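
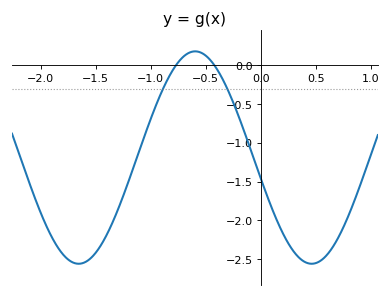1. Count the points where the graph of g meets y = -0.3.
2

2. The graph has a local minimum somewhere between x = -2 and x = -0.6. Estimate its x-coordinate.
-1.65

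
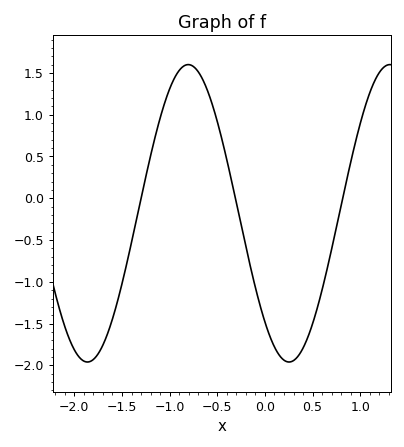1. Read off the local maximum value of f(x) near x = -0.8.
1.6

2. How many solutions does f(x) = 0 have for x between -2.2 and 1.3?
3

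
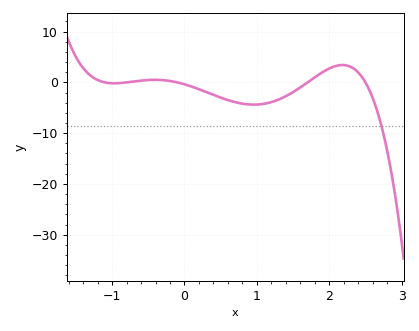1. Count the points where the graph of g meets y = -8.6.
1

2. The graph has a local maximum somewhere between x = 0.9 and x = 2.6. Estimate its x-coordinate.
2.18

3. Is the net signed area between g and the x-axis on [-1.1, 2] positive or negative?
negative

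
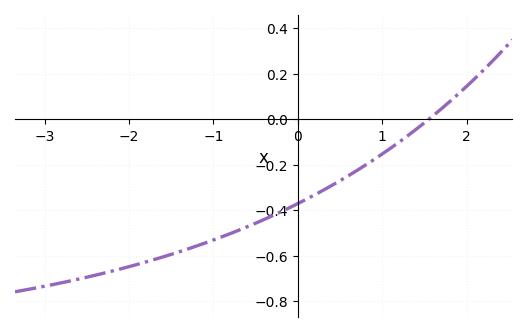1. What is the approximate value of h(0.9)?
-0.18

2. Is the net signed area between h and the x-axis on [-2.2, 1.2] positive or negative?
negative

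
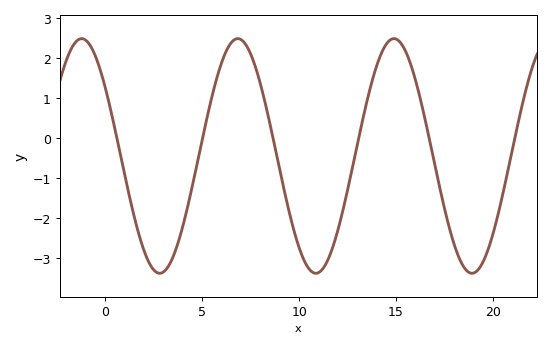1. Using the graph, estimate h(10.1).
-2.87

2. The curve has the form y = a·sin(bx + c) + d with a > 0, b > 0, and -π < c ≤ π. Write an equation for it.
y = 2.93sin(0.78x + 2.52) - 0.45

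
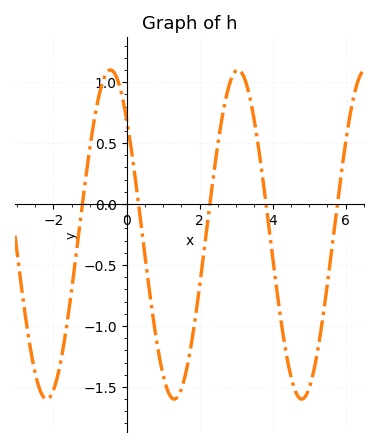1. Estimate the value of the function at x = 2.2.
-0.198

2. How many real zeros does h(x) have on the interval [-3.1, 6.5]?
5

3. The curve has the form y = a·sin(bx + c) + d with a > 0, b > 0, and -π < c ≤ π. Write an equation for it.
y = 1.35sin(1.8x + 2.36) - 0.25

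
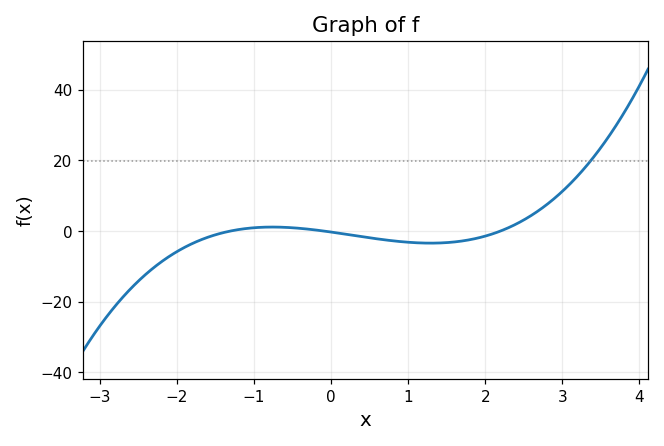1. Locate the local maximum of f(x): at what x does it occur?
-0.758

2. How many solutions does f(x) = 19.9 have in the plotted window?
1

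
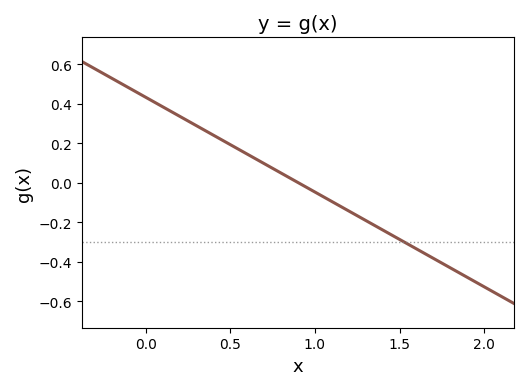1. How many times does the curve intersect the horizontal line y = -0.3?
1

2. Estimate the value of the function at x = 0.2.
0.336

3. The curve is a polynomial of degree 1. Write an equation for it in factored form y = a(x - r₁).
y = -0.48(x - 0.9)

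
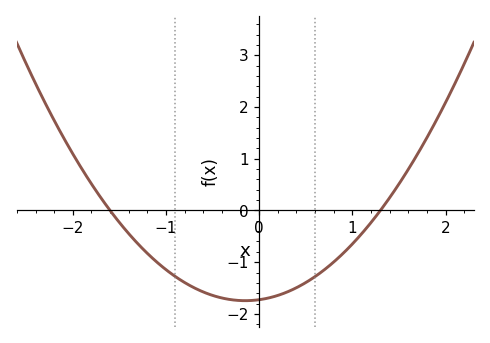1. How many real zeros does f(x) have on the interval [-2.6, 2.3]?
2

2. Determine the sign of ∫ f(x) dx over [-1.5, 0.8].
negative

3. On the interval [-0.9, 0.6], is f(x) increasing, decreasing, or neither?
neither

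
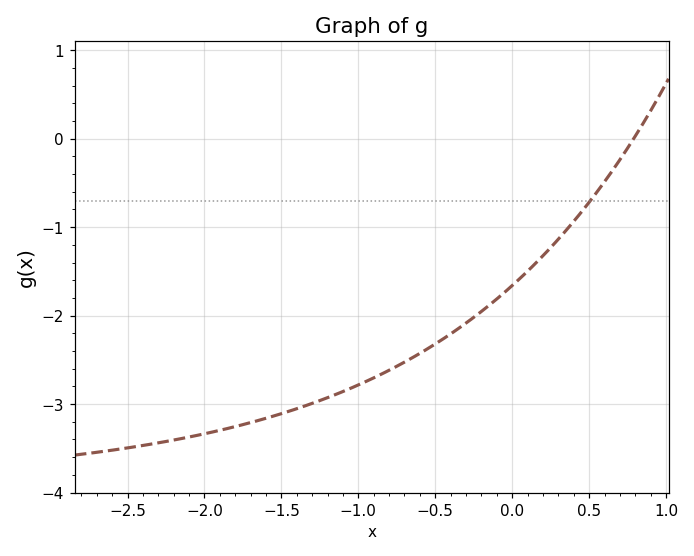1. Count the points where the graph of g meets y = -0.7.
1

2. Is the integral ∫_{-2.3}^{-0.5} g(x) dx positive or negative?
negative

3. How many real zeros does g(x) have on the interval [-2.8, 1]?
1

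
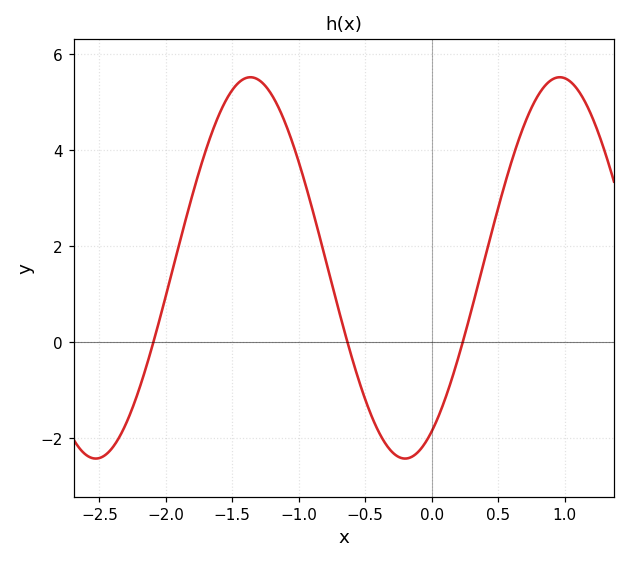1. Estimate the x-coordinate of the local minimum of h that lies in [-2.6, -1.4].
-2.53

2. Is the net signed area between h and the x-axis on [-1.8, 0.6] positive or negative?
positive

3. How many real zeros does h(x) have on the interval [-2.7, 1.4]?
3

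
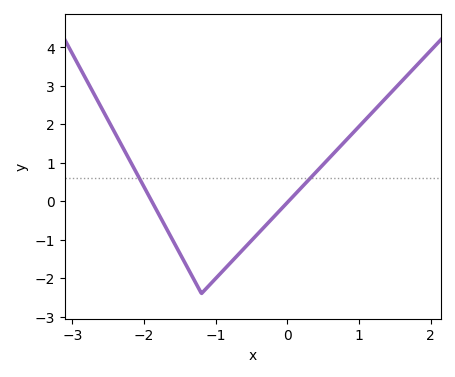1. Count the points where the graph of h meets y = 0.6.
2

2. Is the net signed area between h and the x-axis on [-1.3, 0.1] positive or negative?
negative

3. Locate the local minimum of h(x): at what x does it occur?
-1.2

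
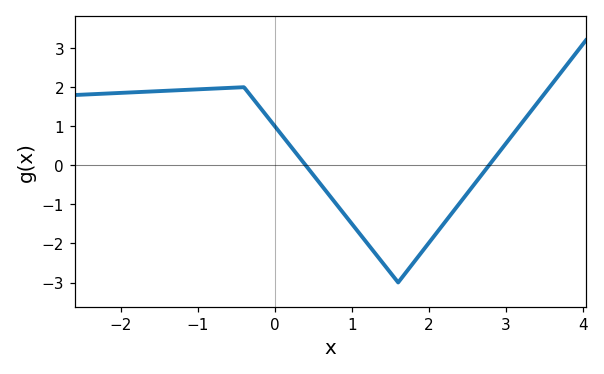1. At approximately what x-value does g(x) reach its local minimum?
1.6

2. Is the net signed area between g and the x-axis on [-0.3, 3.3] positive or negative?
negative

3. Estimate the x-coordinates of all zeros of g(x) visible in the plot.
0.4, 2.78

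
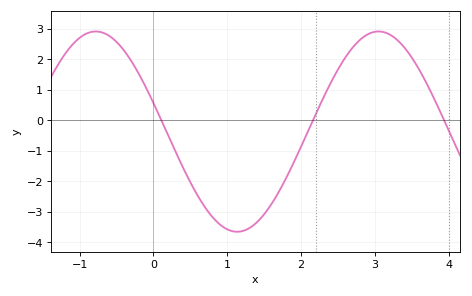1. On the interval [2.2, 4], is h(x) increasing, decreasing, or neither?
neither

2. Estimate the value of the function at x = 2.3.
0.725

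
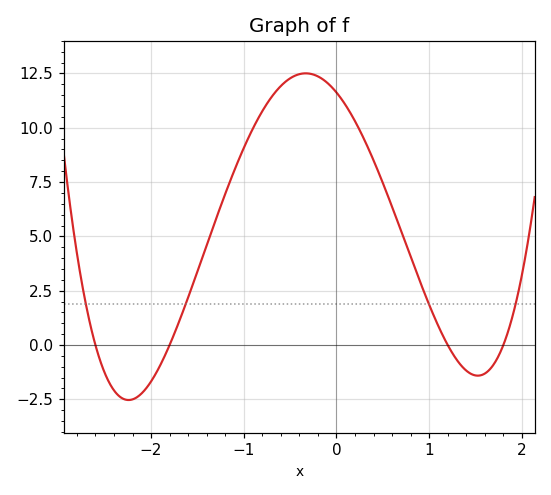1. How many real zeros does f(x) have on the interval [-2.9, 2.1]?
4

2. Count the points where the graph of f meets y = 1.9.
4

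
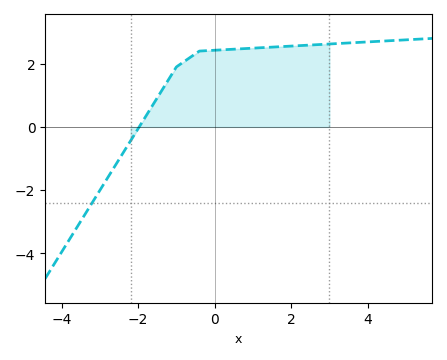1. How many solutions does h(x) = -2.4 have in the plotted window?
1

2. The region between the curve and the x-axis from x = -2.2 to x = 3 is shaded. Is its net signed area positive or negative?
positive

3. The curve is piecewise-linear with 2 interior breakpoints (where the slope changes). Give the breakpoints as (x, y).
(-1, 1.9); (-0.4, 2.4)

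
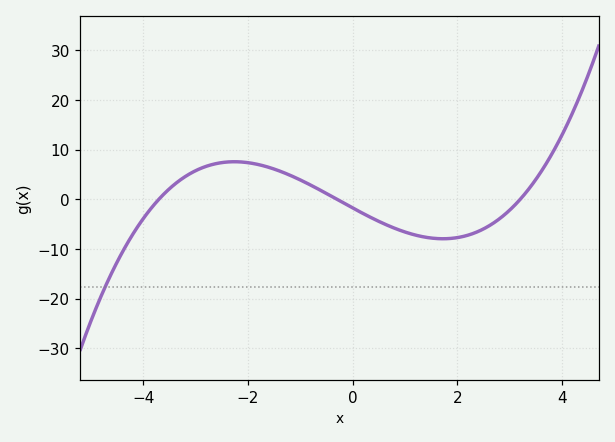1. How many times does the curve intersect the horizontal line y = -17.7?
1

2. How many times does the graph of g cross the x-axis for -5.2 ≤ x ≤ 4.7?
3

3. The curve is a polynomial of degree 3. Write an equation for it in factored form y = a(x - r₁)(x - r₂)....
y = 0.49(x + 3.7)(x + 0.3)(x - 3.2)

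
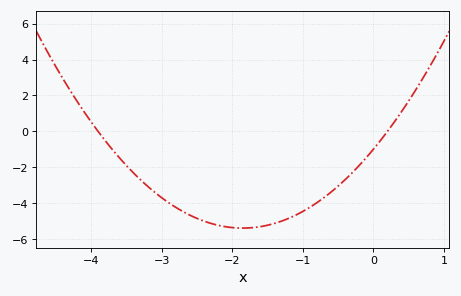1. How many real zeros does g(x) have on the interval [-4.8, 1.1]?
2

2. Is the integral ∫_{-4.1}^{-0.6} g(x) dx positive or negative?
negative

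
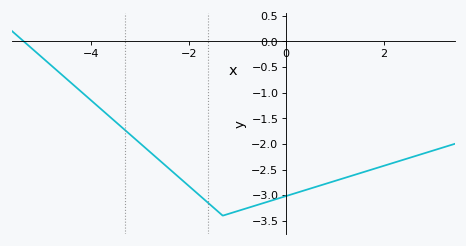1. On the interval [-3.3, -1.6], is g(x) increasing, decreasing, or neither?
decreasing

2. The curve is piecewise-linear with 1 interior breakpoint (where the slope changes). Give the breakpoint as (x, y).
(-1.3, -3.4)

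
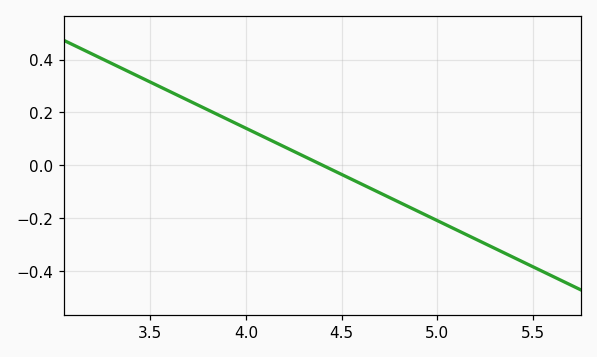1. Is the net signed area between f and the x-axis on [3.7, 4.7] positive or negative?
positive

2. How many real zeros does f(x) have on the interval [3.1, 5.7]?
1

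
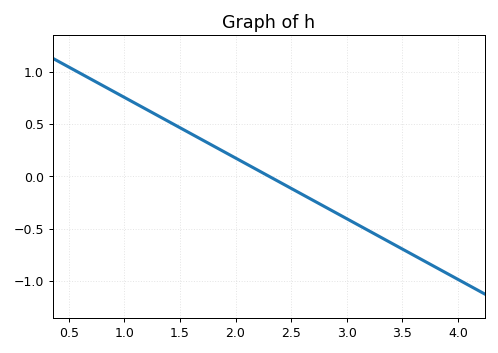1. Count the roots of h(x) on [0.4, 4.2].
1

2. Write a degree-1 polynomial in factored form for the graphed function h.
y = -0.58(x - 2.3)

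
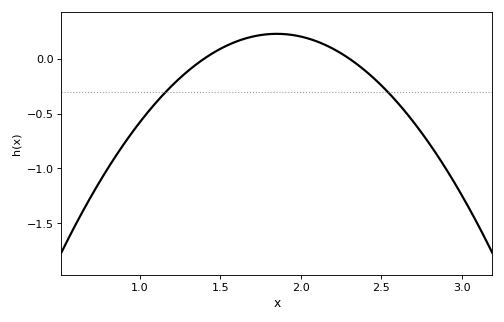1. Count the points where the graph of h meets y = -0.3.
2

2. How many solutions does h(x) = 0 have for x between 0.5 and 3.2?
2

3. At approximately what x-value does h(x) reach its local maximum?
1.85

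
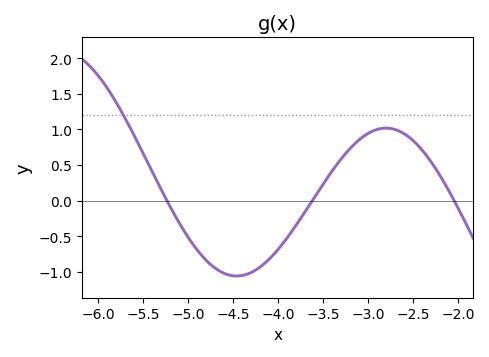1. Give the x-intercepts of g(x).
-5.24, -3.62, -2.04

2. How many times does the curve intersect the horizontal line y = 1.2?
1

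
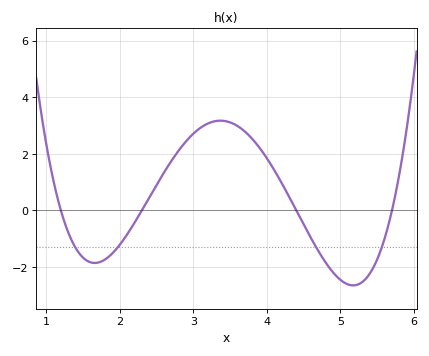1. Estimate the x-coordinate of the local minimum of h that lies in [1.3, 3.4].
1.7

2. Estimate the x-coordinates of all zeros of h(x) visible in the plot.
1.2, 2.3, 4.4, 5.7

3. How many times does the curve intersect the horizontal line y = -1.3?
4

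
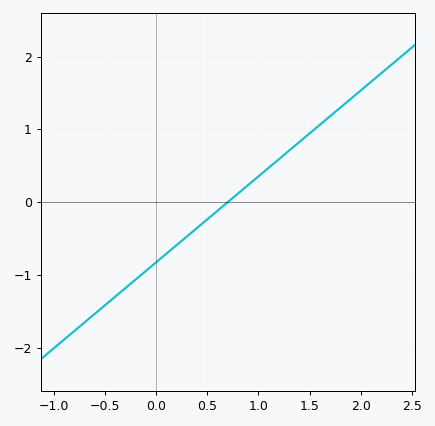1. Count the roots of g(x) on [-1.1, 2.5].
1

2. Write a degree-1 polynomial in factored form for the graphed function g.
y = 1.18(x - 0.7)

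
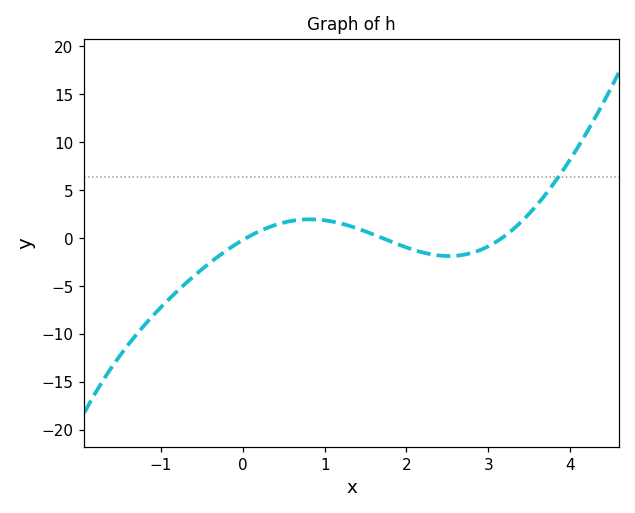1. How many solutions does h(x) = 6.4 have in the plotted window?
1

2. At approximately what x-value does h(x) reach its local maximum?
0.822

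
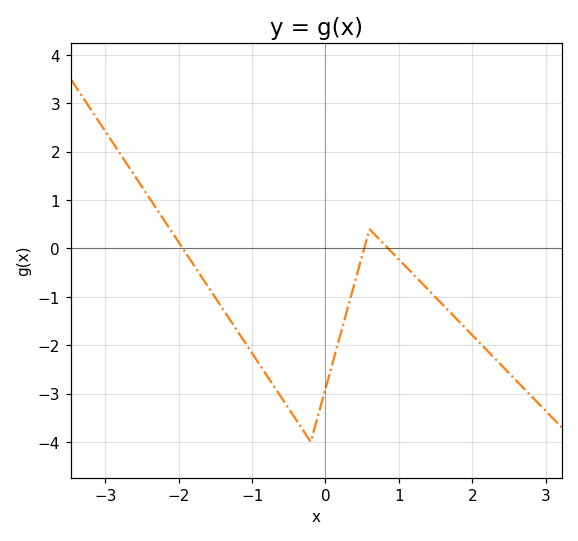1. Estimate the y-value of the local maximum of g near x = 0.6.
0.4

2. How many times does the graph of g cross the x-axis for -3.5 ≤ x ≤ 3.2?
3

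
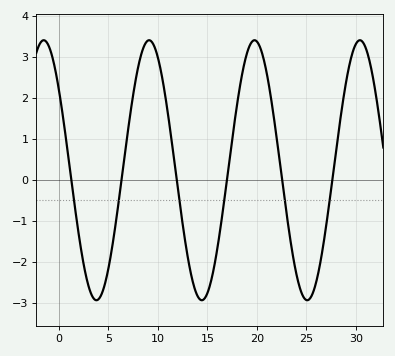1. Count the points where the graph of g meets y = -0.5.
6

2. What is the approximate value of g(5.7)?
-1.12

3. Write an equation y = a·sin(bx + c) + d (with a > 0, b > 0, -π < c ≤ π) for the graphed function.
y = 3.17sin(0.59x + 2.48) + 0.23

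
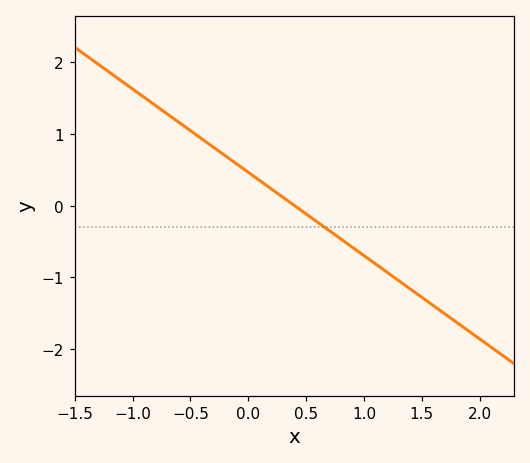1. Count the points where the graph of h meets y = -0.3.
1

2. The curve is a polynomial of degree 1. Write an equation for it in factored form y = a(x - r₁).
y = -1.16(x - 0.4)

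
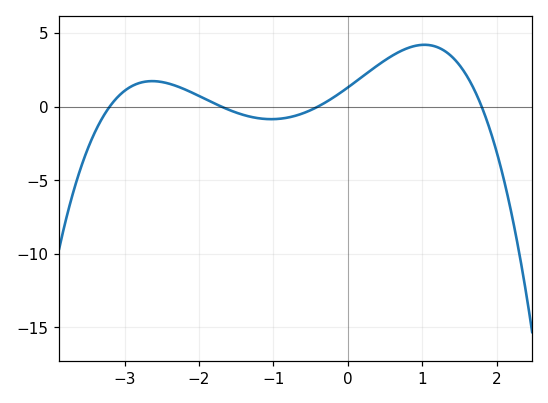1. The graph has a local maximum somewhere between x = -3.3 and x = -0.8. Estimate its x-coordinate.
-2.63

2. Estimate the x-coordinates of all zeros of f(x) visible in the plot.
-3.2, -1.7, -0.4, 1.8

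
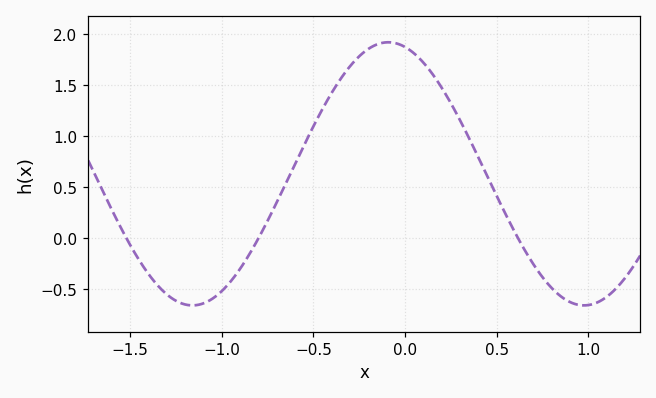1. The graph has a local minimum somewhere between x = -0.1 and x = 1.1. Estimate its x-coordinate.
1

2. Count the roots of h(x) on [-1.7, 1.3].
3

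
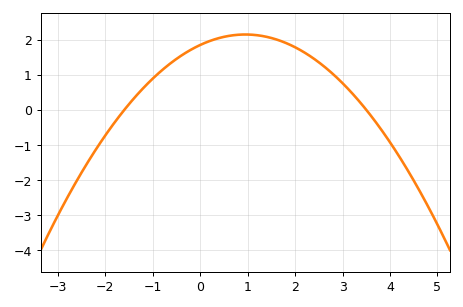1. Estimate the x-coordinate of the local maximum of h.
1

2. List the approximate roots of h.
-1.6, 3.6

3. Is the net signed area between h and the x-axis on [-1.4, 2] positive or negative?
positive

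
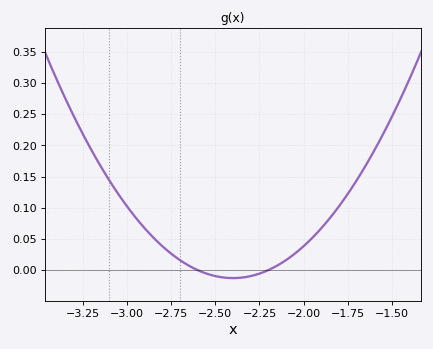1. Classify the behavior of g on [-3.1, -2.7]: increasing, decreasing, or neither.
decreasing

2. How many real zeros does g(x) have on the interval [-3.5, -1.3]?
2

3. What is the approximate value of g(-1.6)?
0.192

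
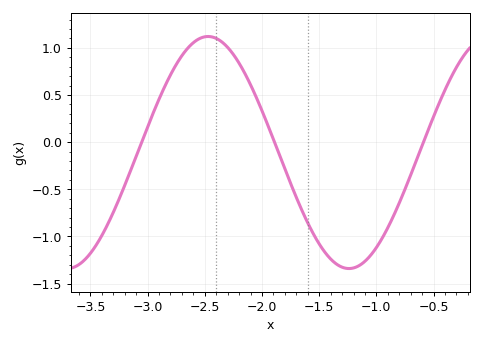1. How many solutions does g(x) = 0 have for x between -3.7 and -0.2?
3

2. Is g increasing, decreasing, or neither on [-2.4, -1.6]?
decreasing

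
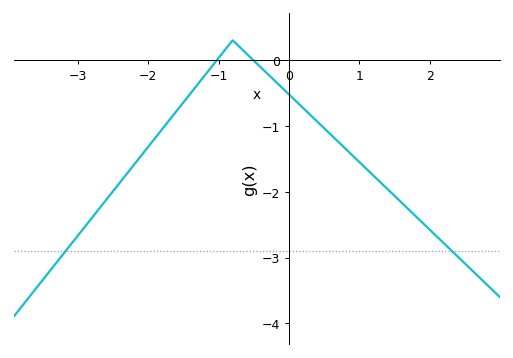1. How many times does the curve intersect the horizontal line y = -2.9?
2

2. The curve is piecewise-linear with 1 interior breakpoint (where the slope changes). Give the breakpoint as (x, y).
(-0.8, 0.3)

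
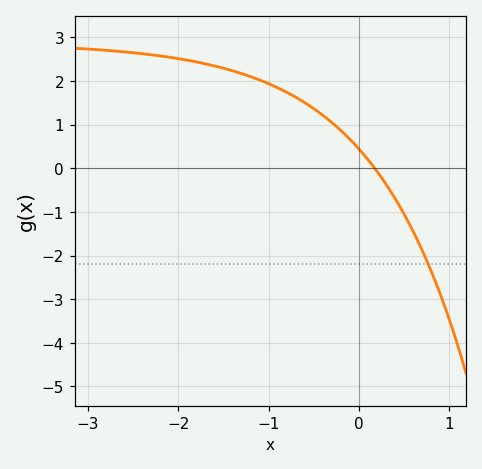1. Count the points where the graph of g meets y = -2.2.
1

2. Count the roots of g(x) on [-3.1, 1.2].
1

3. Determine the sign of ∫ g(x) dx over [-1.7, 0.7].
positive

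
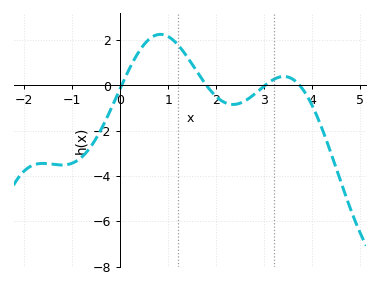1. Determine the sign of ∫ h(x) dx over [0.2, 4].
positive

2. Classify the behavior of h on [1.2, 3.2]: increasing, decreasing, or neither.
neither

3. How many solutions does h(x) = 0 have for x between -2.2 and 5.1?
4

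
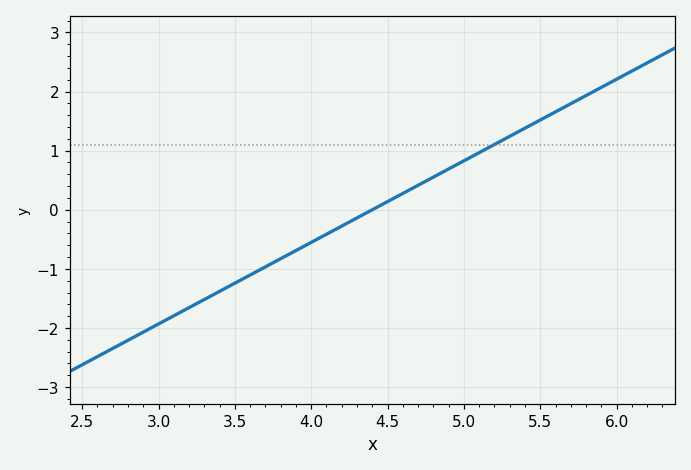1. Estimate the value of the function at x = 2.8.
-2.21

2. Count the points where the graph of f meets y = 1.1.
1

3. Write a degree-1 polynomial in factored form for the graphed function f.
y = 1.38(x - 4.4)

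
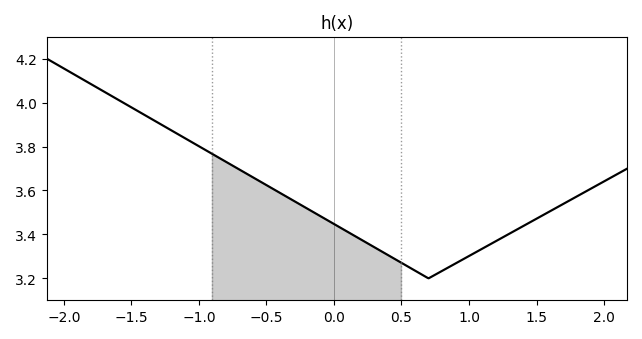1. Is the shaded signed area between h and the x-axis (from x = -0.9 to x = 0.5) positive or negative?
positive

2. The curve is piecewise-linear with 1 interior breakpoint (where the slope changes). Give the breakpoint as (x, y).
(0.7, 3.2)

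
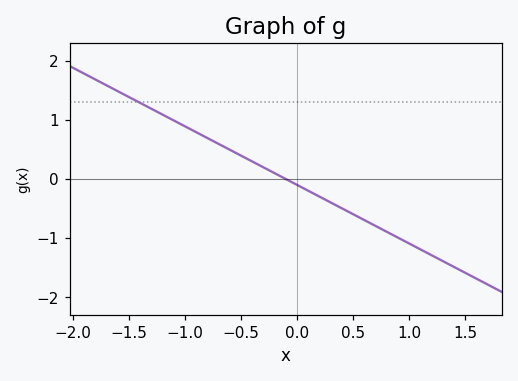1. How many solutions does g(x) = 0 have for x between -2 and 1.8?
1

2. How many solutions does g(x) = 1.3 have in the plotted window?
1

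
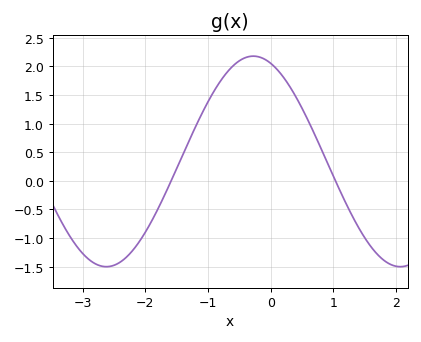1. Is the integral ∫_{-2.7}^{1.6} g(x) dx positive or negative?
positive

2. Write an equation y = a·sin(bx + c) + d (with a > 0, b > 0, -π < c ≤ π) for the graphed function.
y = 1.84sin(1.34x + 1.94) + 0.34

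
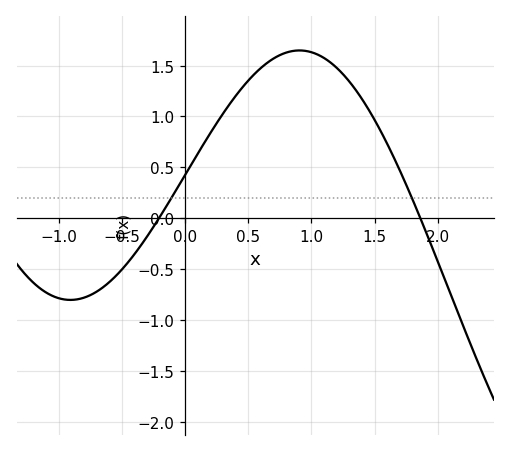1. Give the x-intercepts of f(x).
-0.2, 1.9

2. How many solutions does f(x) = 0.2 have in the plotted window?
2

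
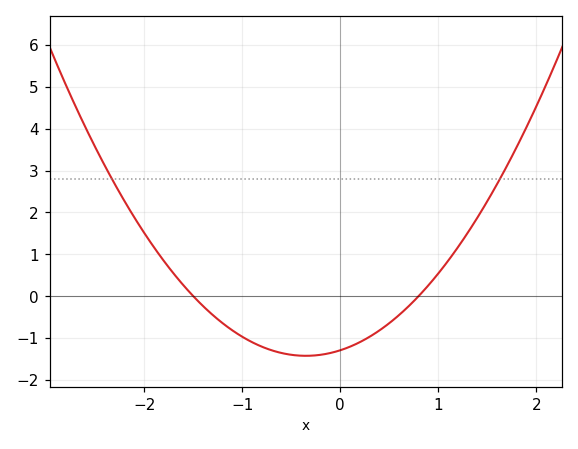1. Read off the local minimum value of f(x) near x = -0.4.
-1.43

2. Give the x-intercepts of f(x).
-1.5, 0.8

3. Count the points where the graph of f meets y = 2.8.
2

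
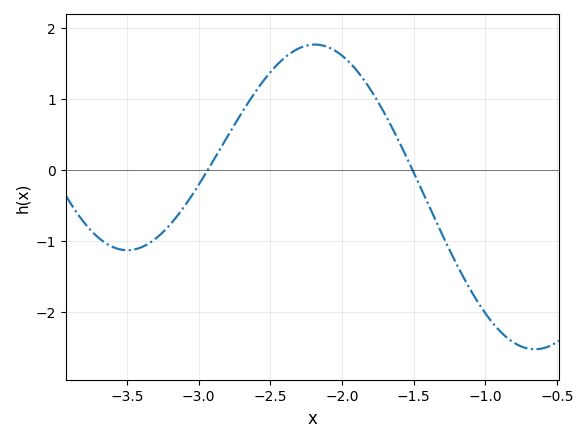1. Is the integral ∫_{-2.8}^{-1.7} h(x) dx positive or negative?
positive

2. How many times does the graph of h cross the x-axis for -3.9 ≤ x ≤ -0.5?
2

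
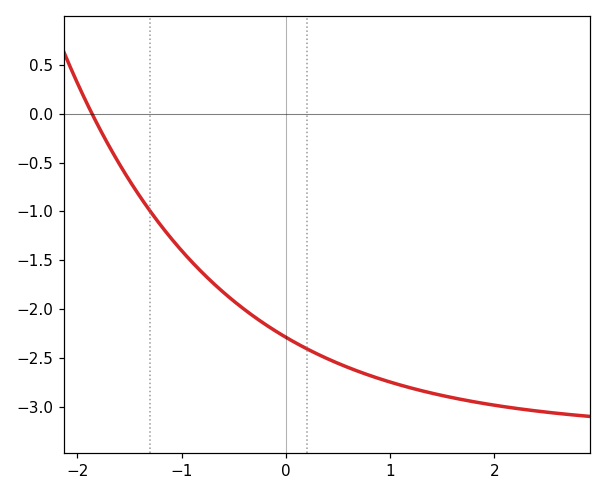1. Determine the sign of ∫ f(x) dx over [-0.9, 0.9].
negative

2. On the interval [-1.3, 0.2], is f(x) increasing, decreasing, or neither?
decreasing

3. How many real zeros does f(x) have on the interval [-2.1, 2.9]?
1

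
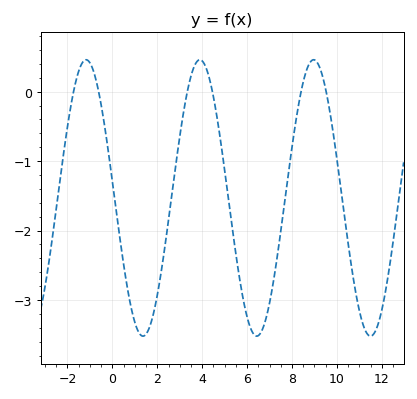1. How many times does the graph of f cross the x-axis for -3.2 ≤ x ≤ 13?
6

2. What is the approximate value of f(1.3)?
-3.5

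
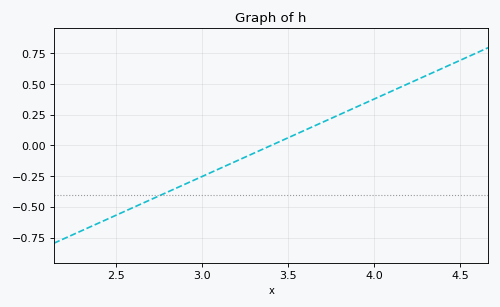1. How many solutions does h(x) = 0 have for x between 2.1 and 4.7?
1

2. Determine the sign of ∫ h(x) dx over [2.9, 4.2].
positive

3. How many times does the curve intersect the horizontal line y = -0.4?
1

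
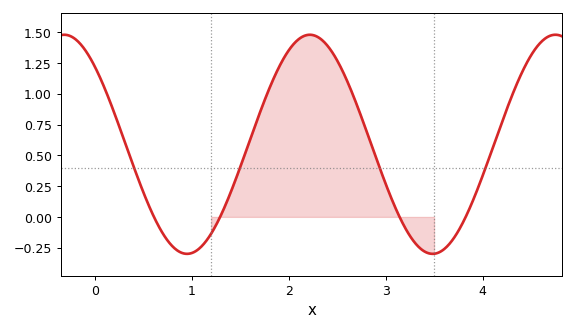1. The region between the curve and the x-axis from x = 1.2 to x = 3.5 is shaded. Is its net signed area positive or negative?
positive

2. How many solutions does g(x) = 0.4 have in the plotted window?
4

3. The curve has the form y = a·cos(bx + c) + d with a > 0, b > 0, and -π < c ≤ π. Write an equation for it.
y = 0.89cos(2.48x + 0.782) + 0.59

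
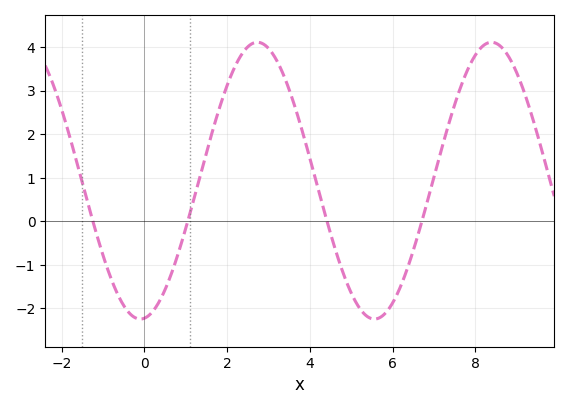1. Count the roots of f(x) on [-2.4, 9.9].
4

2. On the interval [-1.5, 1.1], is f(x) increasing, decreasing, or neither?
neither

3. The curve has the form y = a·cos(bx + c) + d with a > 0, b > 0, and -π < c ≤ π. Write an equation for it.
y = 3.18cos(1.11x - 3.03) + 0.93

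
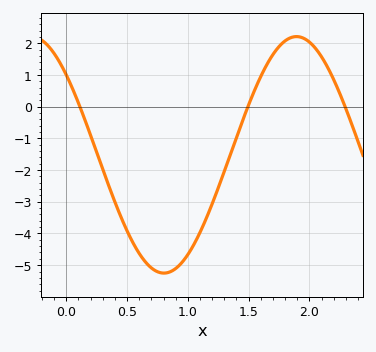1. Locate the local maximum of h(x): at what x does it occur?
1.9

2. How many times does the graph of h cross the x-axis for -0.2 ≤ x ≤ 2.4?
3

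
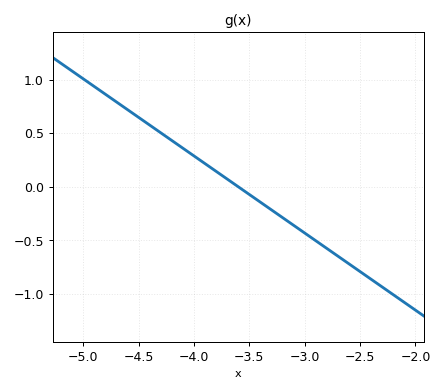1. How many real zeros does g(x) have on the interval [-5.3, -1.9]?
1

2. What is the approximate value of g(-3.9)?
0.216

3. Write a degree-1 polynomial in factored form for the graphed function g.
y = -0.72(x + 3.6)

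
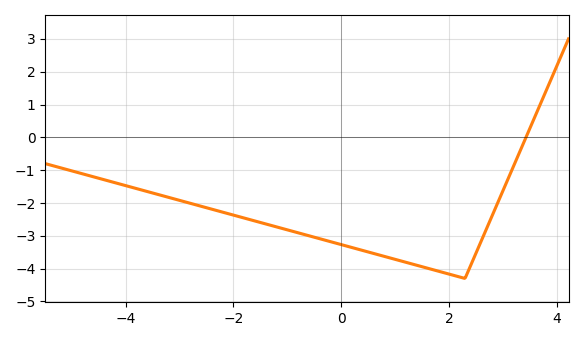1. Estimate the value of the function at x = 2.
-4.2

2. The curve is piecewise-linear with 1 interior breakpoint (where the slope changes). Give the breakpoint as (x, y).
(2.3, -4.3)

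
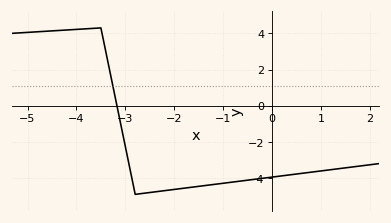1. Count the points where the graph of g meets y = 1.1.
1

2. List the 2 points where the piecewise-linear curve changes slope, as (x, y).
(-3.5, 4.3); (-2.8, -4.9)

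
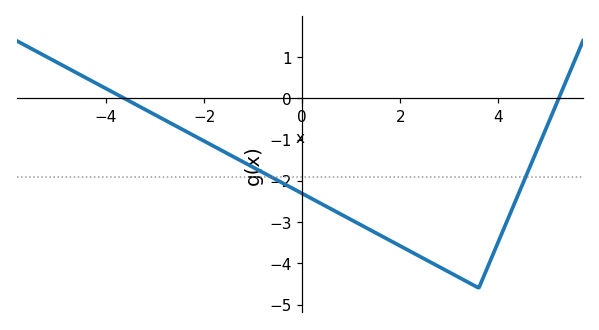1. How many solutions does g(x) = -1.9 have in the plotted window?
2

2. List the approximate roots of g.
-3.63, 5.23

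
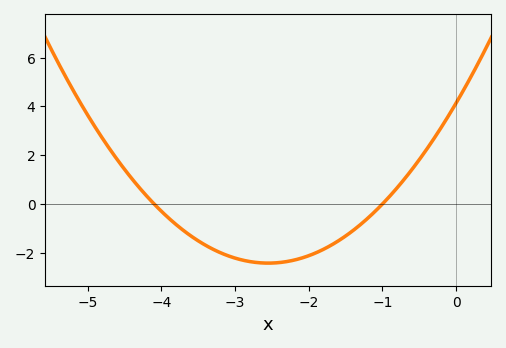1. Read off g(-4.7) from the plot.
2.24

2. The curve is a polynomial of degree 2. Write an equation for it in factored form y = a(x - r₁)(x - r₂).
y = 1.01(x + 4.1)(x + 1)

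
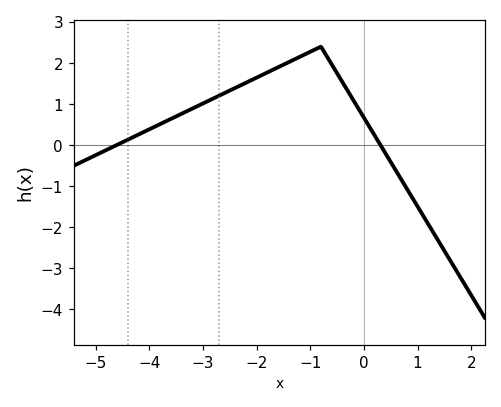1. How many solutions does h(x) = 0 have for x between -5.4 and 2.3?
2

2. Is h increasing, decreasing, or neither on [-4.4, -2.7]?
increasing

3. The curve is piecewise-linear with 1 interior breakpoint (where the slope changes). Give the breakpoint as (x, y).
(-0.8, 2.4)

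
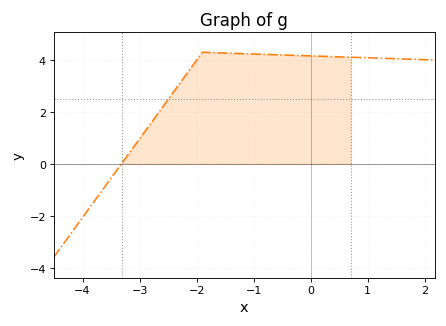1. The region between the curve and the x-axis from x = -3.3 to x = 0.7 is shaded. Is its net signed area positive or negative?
positive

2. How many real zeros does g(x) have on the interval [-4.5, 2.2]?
1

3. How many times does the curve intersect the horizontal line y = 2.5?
1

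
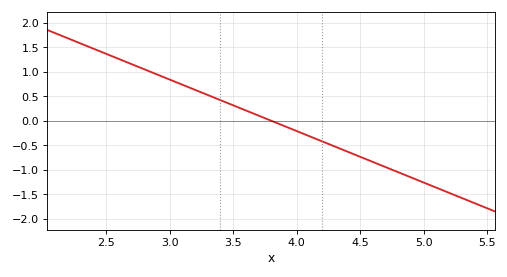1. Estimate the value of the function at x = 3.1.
0.735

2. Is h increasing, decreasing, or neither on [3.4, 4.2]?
decreasing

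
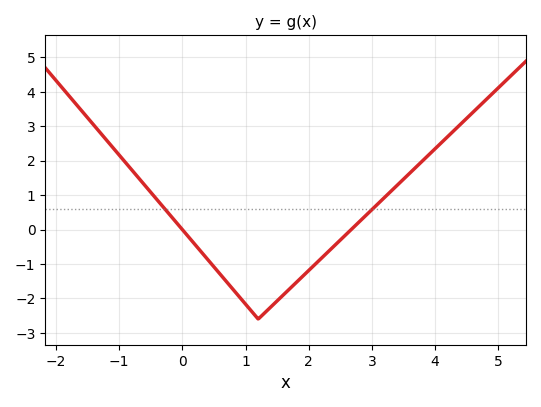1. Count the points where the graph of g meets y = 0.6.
2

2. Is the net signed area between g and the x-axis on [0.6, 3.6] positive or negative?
negative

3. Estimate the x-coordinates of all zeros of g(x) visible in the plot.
0, 2.6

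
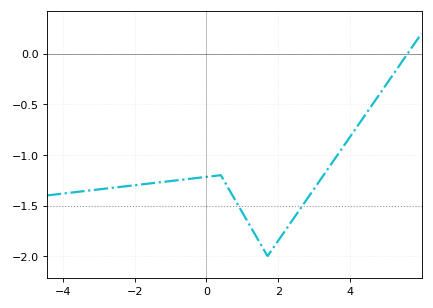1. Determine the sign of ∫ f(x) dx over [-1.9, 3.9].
negative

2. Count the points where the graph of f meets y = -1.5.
2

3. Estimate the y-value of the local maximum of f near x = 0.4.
-1.2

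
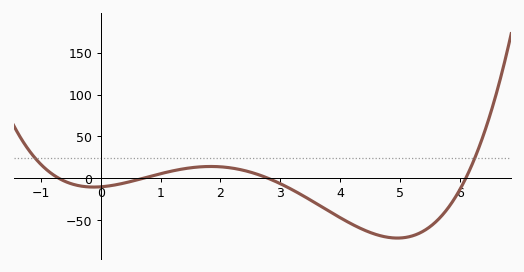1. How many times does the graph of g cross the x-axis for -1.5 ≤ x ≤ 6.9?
4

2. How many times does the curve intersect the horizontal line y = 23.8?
2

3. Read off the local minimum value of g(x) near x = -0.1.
-10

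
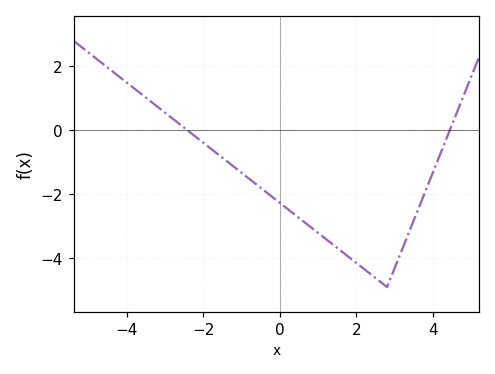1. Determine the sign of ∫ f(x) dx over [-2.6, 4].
negative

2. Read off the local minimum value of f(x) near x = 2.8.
-4.8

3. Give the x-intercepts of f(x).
-2.4, 4.4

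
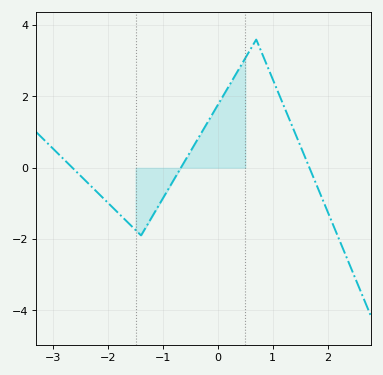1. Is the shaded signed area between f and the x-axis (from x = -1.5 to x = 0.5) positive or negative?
positive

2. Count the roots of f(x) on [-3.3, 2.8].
3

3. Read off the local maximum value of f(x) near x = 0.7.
3.6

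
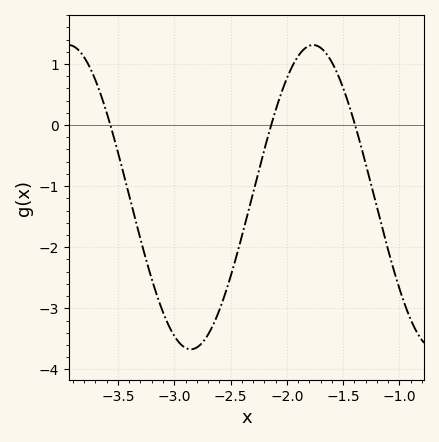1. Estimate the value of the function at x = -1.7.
1.26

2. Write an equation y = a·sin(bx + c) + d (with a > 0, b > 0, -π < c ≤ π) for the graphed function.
y = 2.49sin(2.89x + 0.392) - 1.18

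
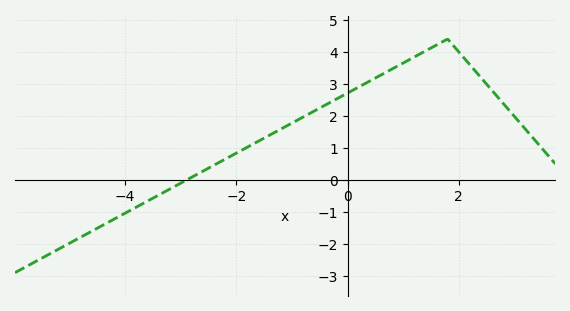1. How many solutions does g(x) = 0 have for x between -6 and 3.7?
1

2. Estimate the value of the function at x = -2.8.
0.084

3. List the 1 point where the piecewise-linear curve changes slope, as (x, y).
(1.8, 4.4)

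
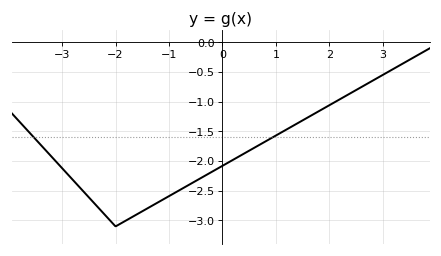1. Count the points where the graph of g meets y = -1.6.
2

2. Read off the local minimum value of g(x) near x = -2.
-3.1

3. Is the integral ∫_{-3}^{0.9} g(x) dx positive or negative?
negative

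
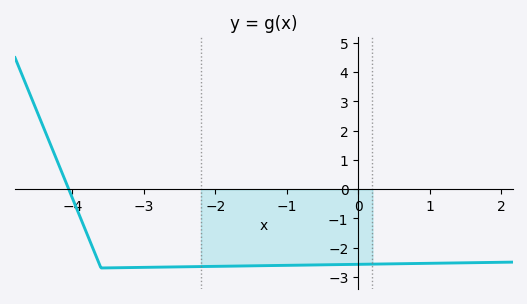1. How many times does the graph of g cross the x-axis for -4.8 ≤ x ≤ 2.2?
1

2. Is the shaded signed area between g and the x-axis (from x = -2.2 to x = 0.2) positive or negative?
negative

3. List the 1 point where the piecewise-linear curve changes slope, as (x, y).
(-3.6, -2.7)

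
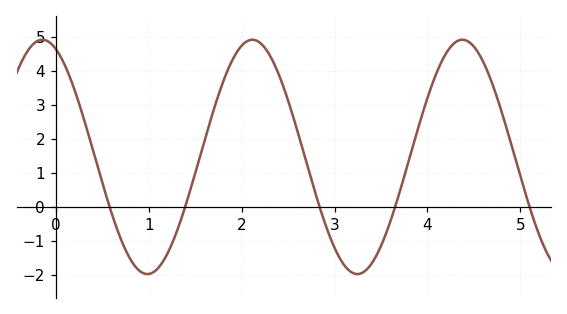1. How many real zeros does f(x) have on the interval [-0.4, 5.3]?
5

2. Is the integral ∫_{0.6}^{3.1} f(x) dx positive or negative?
positive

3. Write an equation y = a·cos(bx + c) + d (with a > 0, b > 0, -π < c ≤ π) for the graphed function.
y = 3.45cos(2.8x + 0.4) + 1.47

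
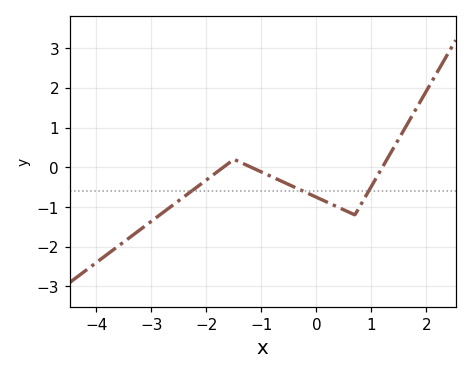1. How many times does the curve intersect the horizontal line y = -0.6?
3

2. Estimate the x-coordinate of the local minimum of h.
0.7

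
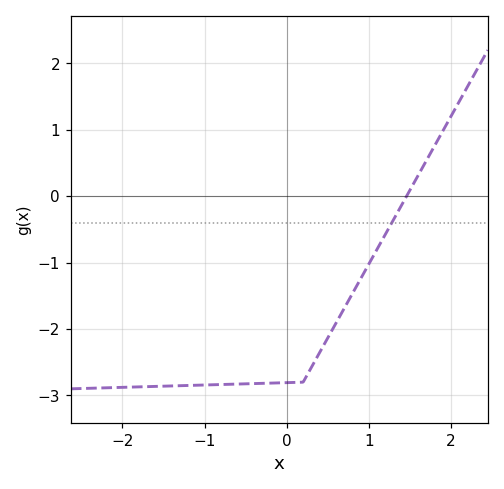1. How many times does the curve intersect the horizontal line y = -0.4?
1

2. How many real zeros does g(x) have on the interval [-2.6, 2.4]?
1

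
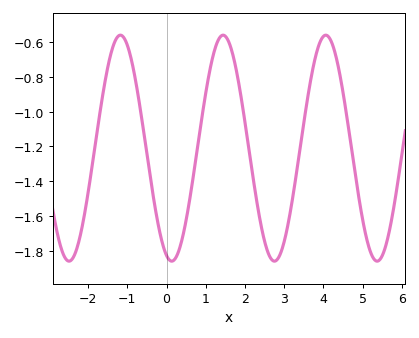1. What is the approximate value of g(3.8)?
-0.682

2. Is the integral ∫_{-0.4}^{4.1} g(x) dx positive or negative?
negative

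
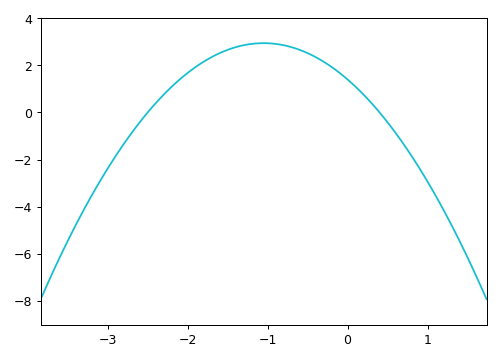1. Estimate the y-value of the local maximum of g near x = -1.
2.94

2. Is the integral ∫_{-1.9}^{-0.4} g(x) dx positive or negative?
positive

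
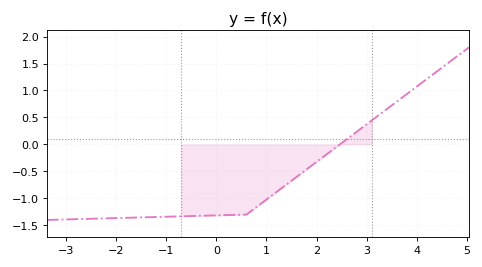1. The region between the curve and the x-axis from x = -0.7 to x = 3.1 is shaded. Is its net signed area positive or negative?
negative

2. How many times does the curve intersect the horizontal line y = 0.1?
1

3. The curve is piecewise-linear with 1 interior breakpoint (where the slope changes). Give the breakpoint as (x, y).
(0.6, -1.3)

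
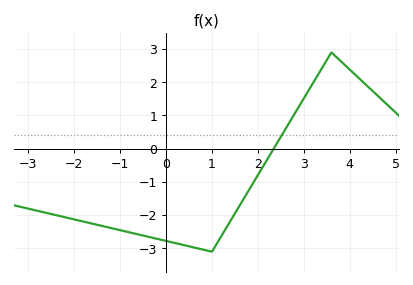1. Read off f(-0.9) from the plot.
-2.5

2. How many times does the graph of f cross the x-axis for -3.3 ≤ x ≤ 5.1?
1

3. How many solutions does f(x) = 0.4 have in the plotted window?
1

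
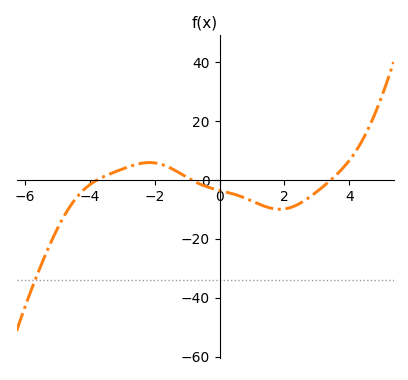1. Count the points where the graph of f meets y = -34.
1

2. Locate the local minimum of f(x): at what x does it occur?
1.86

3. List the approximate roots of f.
-3.78, -0.863, 3.43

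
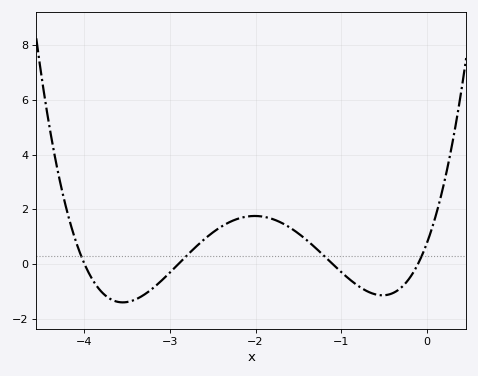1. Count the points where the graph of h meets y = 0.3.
4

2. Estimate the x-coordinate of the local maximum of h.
-2.01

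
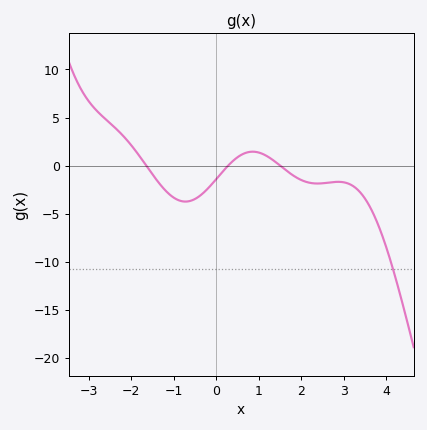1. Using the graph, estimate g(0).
-1.5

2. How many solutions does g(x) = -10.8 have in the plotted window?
1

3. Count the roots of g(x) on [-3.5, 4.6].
3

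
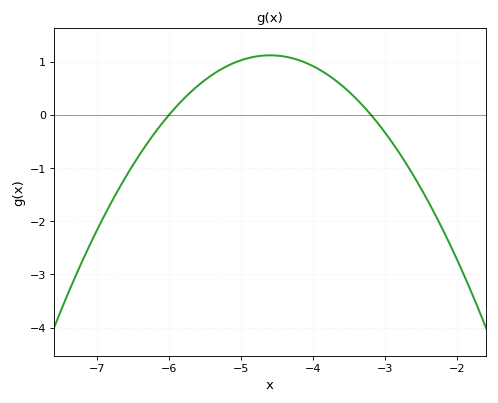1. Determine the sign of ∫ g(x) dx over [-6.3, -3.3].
positive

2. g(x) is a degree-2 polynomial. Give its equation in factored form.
y = -0.57(x + 6)(x + 3.2)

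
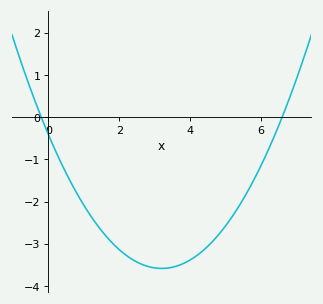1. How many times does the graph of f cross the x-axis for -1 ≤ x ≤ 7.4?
2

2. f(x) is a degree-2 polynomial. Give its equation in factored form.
y = 0.31(x + 0.2)(x - 6.6)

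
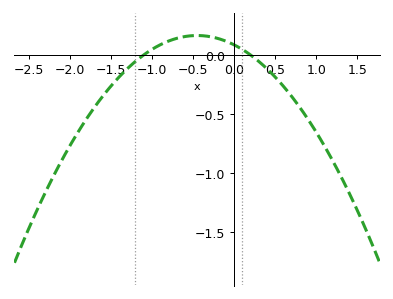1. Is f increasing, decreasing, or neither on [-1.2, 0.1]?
neither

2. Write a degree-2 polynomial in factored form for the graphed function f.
y = -0.39(x + 1.1)(x - 0.2)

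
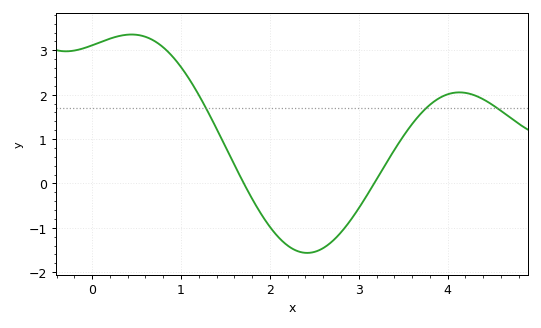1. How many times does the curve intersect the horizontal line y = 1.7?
3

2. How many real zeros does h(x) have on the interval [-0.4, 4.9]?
2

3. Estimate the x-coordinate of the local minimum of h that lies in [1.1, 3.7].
2.4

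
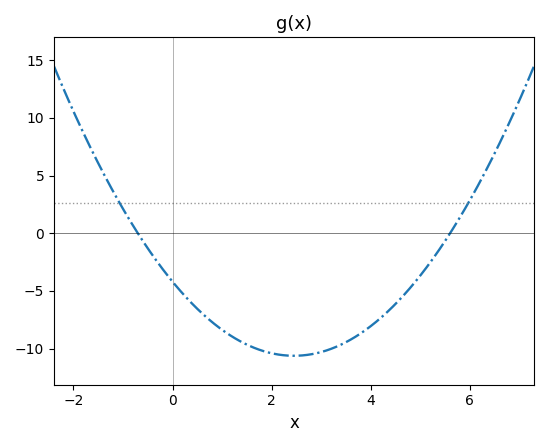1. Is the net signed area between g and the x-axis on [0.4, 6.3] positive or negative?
negative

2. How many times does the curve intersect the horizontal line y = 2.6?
2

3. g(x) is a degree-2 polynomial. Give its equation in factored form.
y = 1.07(x + 0.7)(x - 5.6)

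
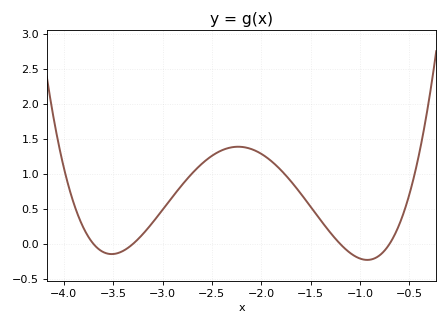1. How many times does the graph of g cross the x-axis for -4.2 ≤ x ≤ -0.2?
4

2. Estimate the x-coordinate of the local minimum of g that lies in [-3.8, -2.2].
-3.5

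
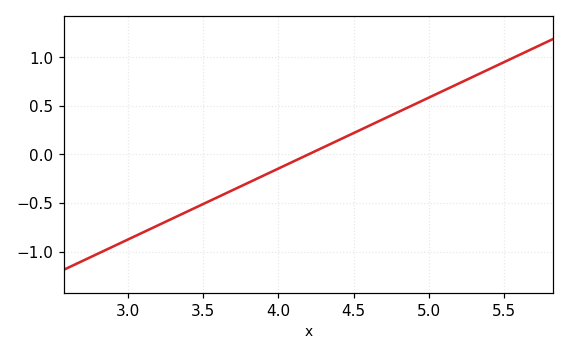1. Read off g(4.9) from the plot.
0.5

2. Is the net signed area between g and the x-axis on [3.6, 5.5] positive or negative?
positive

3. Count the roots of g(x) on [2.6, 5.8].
1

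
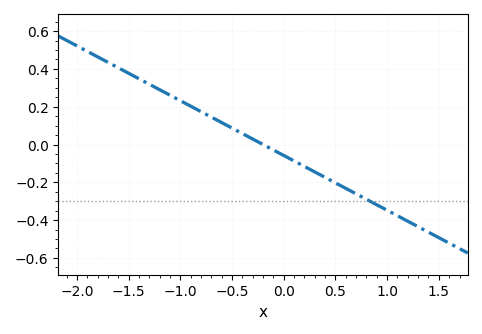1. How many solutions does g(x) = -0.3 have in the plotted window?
1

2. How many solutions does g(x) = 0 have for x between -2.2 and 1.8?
1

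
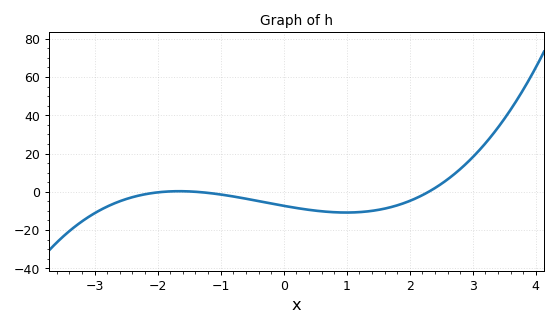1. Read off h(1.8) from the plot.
-8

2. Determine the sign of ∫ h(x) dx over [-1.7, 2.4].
negative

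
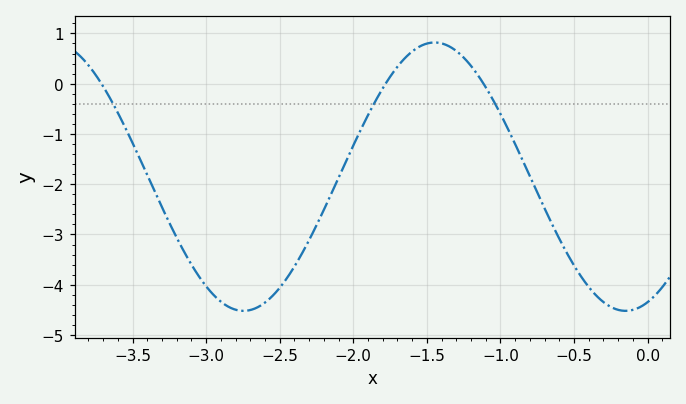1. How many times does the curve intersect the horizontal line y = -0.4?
3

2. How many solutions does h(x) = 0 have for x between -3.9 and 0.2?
3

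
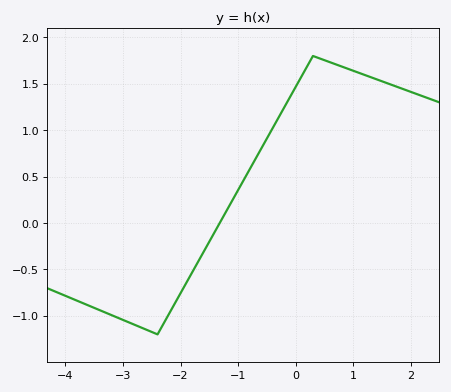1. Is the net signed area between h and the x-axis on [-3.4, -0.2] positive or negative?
negative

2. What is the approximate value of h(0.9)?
1.65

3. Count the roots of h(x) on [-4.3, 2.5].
1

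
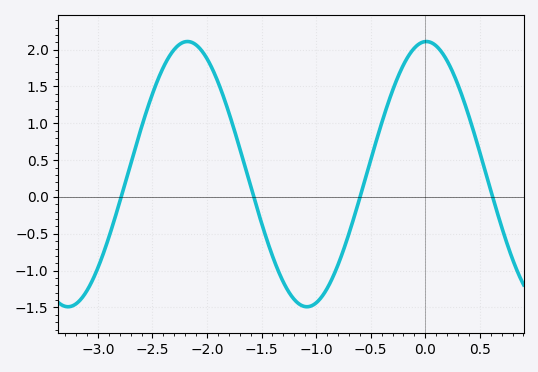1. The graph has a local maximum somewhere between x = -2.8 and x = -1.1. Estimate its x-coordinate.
-2.18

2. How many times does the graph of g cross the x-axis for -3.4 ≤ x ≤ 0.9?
4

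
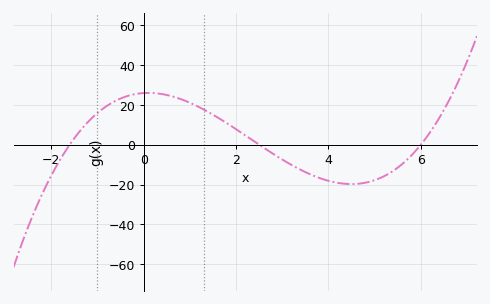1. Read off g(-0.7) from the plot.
20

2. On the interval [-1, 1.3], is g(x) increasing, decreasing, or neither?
neither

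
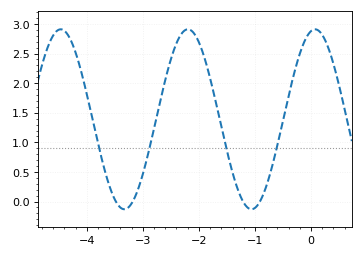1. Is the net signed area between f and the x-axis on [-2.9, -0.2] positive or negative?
positive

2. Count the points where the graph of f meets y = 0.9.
4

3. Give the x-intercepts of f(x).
-3.5, -3.2, -1.2, -0.9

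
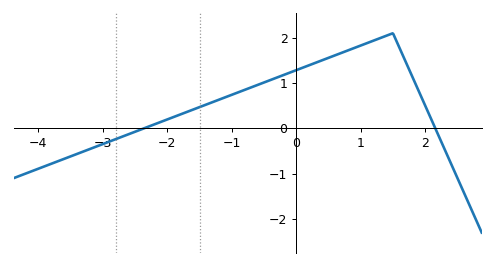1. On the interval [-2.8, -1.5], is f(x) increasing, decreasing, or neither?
increasing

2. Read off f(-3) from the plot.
-0.346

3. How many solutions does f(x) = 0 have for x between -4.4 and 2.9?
2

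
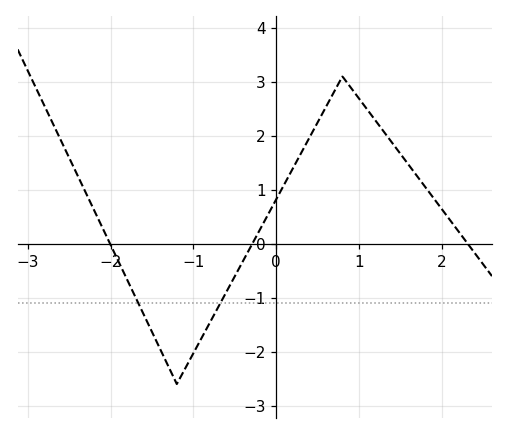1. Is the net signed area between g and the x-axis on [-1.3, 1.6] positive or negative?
positive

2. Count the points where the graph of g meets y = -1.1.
2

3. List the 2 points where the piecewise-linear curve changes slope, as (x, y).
(-1.2, -2.6); (0.8, 3.1)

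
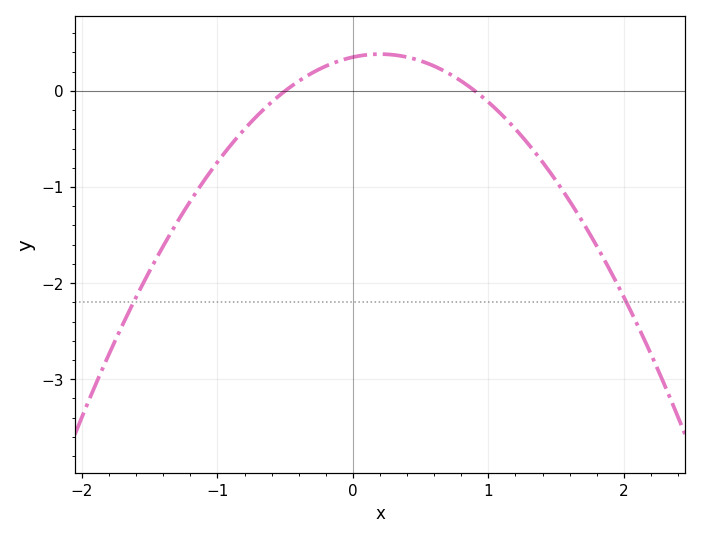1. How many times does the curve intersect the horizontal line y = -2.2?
2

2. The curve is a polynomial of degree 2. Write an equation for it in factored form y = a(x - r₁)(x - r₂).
y = -0.78(x + 0.5)(x - 0.9)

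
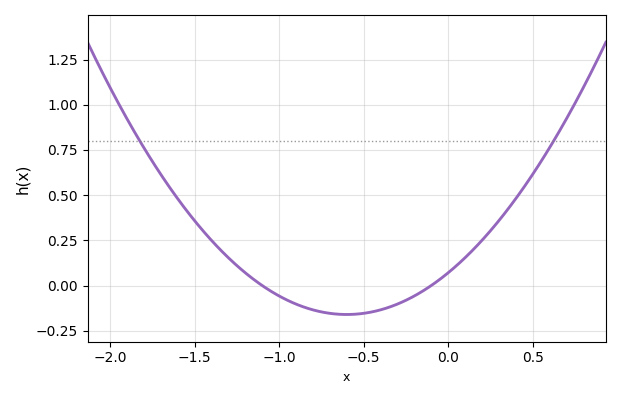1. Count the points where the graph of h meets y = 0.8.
2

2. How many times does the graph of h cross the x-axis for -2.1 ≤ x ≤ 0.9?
2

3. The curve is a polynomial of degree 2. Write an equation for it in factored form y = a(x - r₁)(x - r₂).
y = 0.64(x + 1.1)(x + 0.1)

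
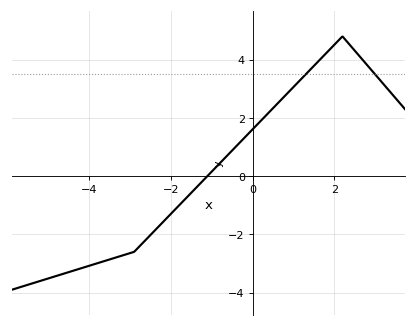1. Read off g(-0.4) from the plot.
1.03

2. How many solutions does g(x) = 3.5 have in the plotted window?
2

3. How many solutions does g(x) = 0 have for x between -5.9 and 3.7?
1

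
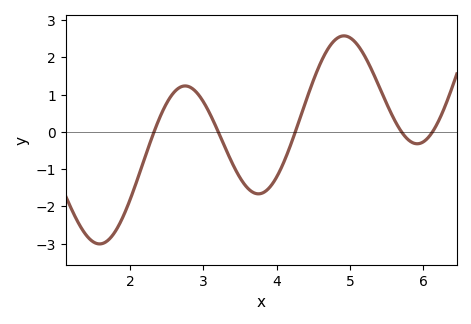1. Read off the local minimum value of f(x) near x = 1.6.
-3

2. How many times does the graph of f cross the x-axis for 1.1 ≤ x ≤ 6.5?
5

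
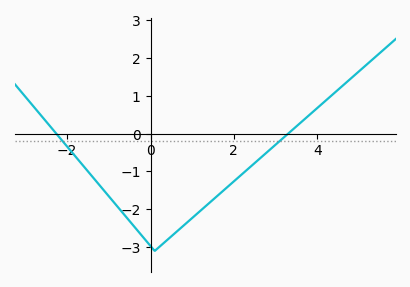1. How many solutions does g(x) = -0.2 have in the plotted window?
2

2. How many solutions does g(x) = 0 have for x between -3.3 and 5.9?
2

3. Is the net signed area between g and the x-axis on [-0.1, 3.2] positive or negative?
negative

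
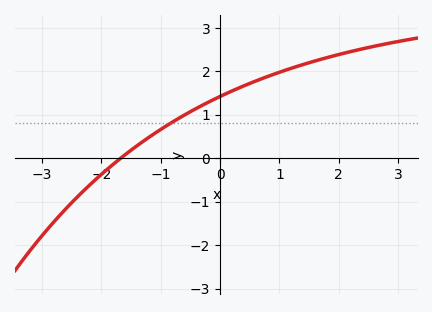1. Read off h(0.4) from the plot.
1.66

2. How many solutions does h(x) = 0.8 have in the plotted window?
1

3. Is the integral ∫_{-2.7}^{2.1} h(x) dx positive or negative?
positive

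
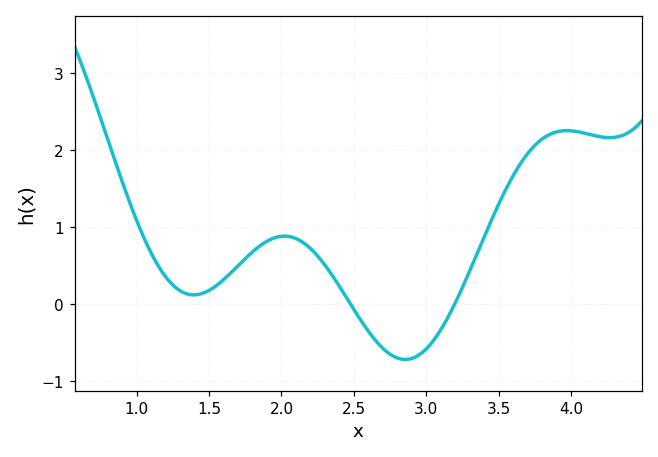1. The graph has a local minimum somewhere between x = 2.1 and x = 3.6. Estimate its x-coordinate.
2.86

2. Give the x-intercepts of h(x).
2.48, 3.2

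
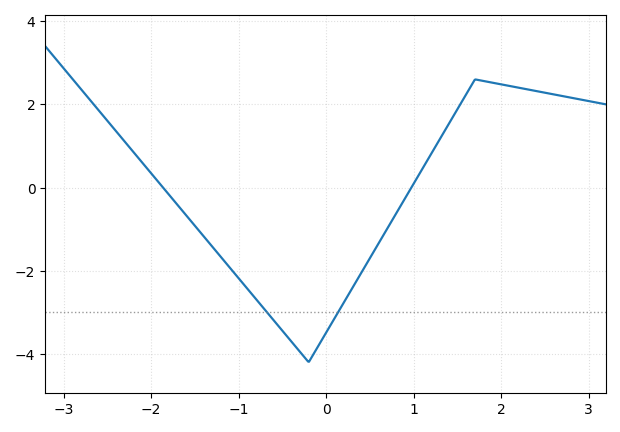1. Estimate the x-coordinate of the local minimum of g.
-0.201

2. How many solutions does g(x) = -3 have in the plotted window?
2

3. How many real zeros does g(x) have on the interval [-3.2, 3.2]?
2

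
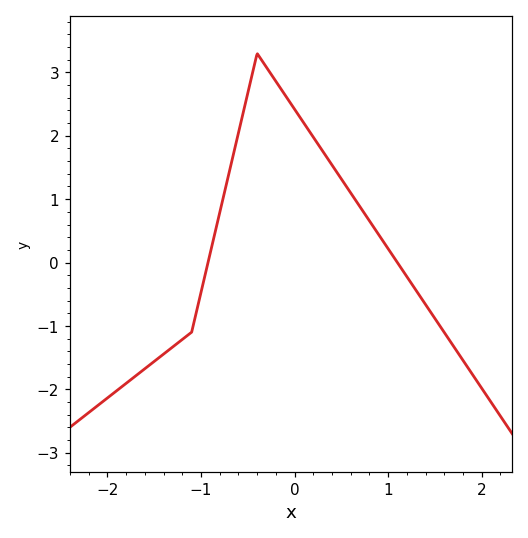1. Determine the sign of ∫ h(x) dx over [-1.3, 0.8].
positive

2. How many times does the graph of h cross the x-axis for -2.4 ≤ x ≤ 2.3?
2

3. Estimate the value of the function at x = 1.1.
0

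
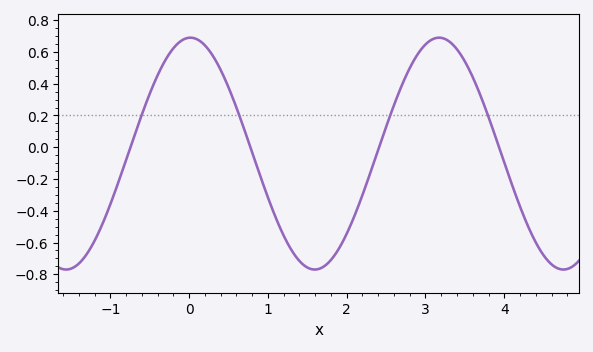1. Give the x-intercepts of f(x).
-0.7, 0.8, 2.4, 3.9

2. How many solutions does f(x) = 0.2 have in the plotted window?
4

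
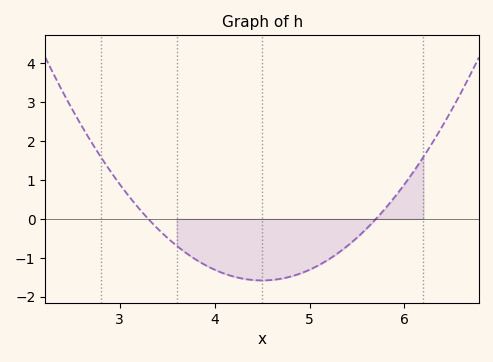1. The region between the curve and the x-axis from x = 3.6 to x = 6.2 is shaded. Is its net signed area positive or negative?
negative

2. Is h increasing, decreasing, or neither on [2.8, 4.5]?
decreasing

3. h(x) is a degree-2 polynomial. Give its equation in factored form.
y = 1.1(x - 3.3)(x - 5.7)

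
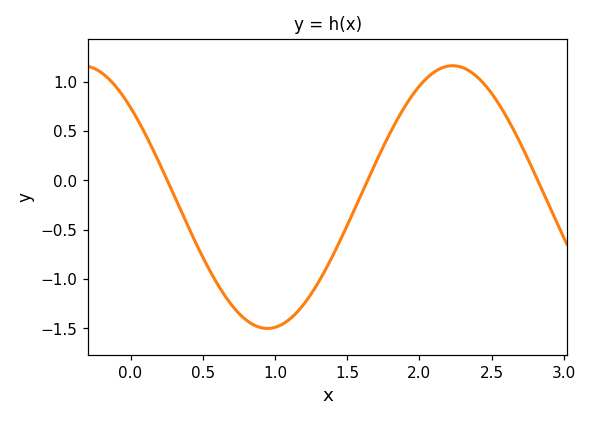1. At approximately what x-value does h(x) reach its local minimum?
0.948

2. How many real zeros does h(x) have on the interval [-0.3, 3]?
3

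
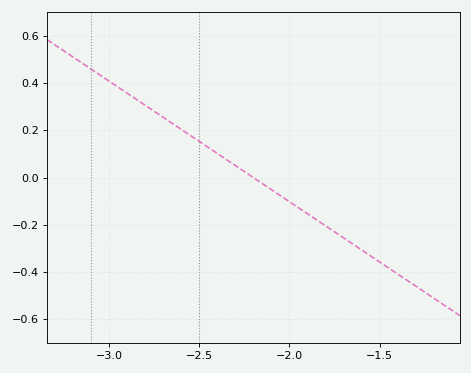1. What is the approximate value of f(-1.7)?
-0.26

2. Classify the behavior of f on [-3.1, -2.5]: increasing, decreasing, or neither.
decreasing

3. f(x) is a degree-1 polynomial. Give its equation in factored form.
y = -0.51(x + 2.2)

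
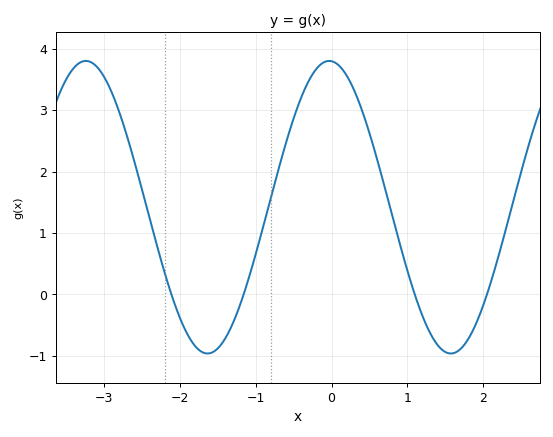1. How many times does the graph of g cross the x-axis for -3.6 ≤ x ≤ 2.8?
4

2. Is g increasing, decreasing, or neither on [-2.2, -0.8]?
neither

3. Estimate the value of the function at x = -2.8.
3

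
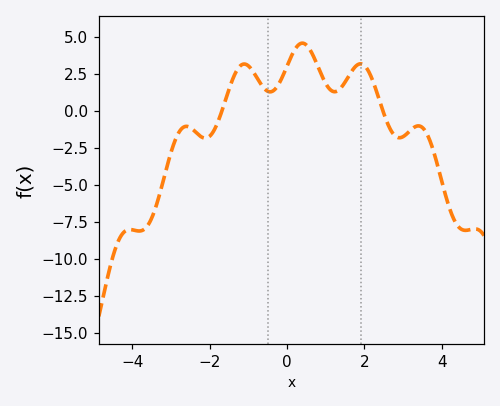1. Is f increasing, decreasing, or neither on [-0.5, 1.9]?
neither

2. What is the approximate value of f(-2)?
-1.5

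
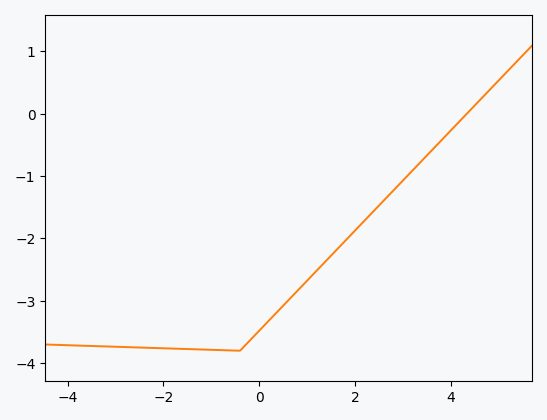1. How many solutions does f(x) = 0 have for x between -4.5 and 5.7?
1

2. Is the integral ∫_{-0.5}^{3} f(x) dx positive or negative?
negative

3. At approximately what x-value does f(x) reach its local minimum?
-0.404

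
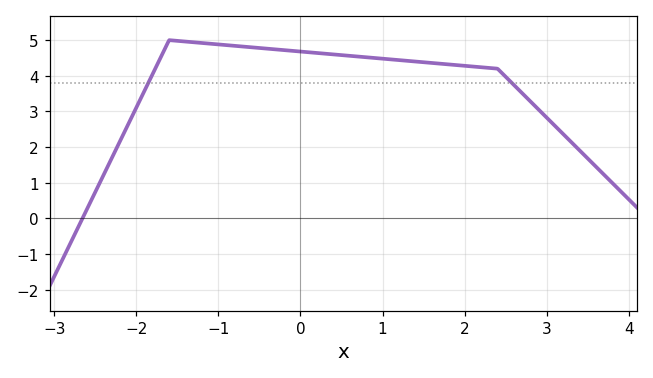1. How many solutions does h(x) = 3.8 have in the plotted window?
2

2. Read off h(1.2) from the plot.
4.44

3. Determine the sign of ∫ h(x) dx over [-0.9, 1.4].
positive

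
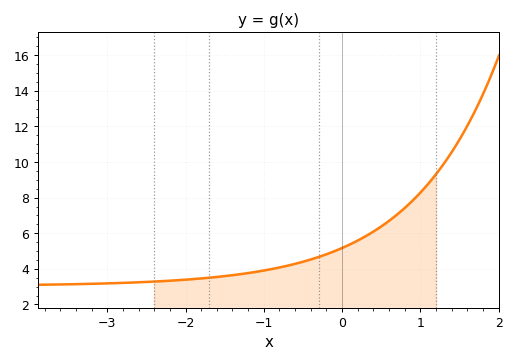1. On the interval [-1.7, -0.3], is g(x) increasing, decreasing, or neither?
increasing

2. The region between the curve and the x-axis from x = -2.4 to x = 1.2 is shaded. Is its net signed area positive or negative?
positive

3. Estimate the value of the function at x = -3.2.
3.16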